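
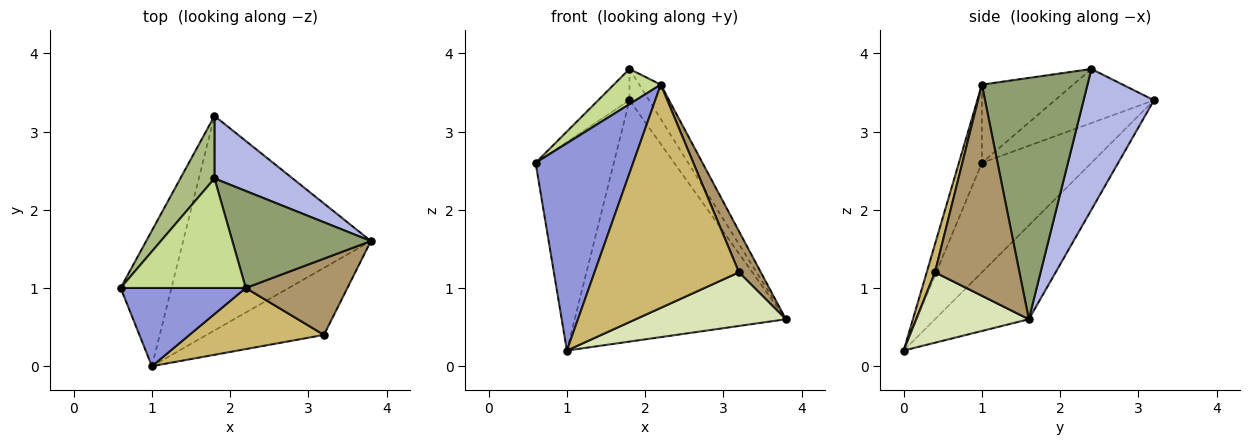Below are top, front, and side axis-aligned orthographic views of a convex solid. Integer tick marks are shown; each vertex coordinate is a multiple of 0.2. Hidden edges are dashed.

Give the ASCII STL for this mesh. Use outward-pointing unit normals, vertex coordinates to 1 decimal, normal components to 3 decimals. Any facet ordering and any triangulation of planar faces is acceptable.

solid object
 facet normal -0.761 0.544 -0.353
  outer loop
   vertex 1.0 0.0 0.2
   vertex 0.6 1.0 2.6
   vertex 1.8 3.2 3.4
  endloop
 endfacet
 facet normal -0.315 0.709 -0.630
  outer loop
   vertex 1.0 0.0 0.2
   vertex 1.8 3.2 3.4
   vertex 3.8 1.6 0.6
  endloop
 endfacet
 facet normal -0.215 -0.914 0.345
  outer loop
   vertex 2.2 1.0 3.6
   vertex 0.6 1.0 2.6
   vertex 1.0 0.0 0.2
  endloop
 endfacet
 facet normal 0.849 0.236 0.472
  outer loop
   vertex 1.8 2.4 3.8
   vertex 3.8 1.6 0.6
   vertex 1.8 3.2 3.4
  endloop
 endfacet
 facet normal 0.854 0.174 0.490
  outer loop
   vertex 1.8 2.4 3.8
   vertex 2.2 1.0 3.6
   vertex 3.8 1.6 0.6
  endloop
 endfacet
 facet normal -0.817 0.258 0.516
  outer loop
   vertex 1.8 2.4 3.8
   vertex 1.8 3.2 3.4
   vertex 0.6 1.0 2.6
  endloop
 endfacet
 facet normal -0.511 -0.263 0.818
  outer loop
   vertex 1.8 2.4 3.8
   vertex 0.6 1.0 2.6
   vertex 2.2 1.0 3.6
  endloop
 endfacet
 facet normal 0.424 -0.566 -0.707
  outer loop
   vertex 3.2 0.4 1.2
   vertex 1.0 0.0 0.2
   vertex 3.8 1.6 0.6
  endloop
 endfacet
 facet normal 0.877 -0.227 0.422
  outer loop
   vertex 3.2 0.4 1.2
   vertex 3.8 1.6 0.6
   vertex 2.2 1.0 3.6
  endloop
 endfacet
 facet normal 0.055 -0.963 0.264
  outer loop
   vertex 3.2 0.4 1.2
   vertex 2.2 1.0 3.6
   vertex 1.0 0.0 0.2
  endloop
 endfacet
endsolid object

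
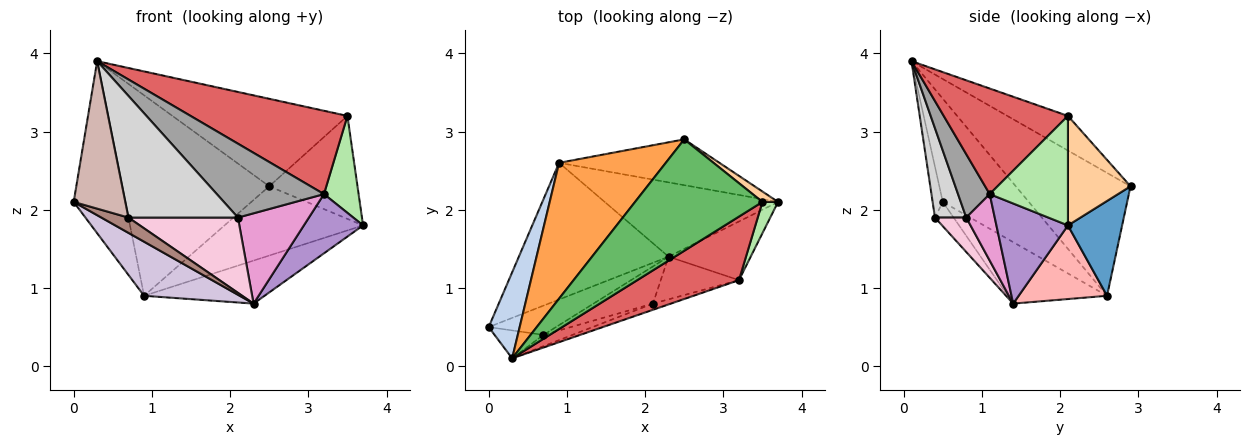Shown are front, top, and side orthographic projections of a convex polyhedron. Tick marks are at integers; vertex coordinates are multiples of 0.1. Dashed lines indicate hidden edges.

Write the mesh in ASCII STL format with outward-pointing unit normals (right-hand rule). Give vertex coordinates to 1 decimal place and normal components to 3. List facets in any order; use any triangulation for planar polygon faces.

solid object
 facet normal 0.310 0.793 -0.524
  outer loop
   vertex 0.9 2.6 0.9
   vertex 2.5 2.9 2.3
   vertex 3.7 2.1 1.8
  endloop
 endfacet
 facet normal -0.830 0.498 0.249
  outer loop
   vertex 0.9 2.6 0.9
   vertex 0.0 0.5 2.1
   vertex 0.3 0.1 3.9
  endloop
 endfacet
 facet normal -0.543 0.695 0.471
  outer loop
   vertex 0.9 2.6 0.9
   vertex 0.3 0.1 3.9
   vertex 2.5 2.9 2.3
  endloop
 endfacet
 facet normal 0.576 0.813 0.082
  outer loop
   vertex 3.5 2.1 3.2
   vertex 3.7 2.1 1.8
   vertex 2.5 2.9 2.3
  endloop
 endfacet
 facet normal -0.209 0.604 0.769
  outer loop
   vertex 3.5 2.1 3.2
   vertex 2.5 2.9 2.3
   vertex 0.3 0.1 3.9
  endloop
 endfacet
 facet normal 0.907 -0.402 0.130
  outer loop
   vertex 3.5 2.1 3.2
   vertex 3.2 1.1 2.2
   vertex 3.7 2.1 1.8
  endloop
 endfacet
 facet normal 0.533 -0.673 0.513
  outer loop
   vertex 3.5 2.1 3.2
   vertex 0.3 0.1 3.9
   vertex 3.2 1.1 2.2
  endloop
 endfacet
 facet normal 0.345 0.470 -0.812
  outer loop
   vertex 2.3 1.4 0.8
   vertex 0.9 2.6 0.9
   vertex 3.7 2.1 1.8
  endloop
 endfacet
 facet normal 0.651 -0.539 -0.534
  outer loop
   vertex 2.3 1.4 0.8
   vertex 3.7 2.1 1.8
   vertex 3.2 1.1 2.2
  endloop
 endfacet
 facet normal -0.357 -0.344 -0.869
  outer loop
   vertex 2.3 1.4 0.8
   vertex 0.0 0.5 2.1
   vertex 0.9 2.6 0.9
  endloop
 endfacet
 facet normal -0.304 -0.442 -0.844
  outer loop
   vertex 0.7 0.4 1.9
   vertex 0.0 0.5 2.1
   vertex 2.3 1.4 0.8
  endloop
 endfacet
 facet normal -0.190 -0.965 -0.183
  outer loop
   vertex 0.7 0.4 1.9
   vertex 0.3 0.1 3.9
   vertex 0.0 0.5 2.1
  endloop
 endfacet
 facet normal 0.341 -0.850 -0.402
  outer loop
   vertex 2.1 0.8 1.9
   vertex 2.3 1.4 0.8
   vertex 3.2 1.1 2.2
  endloop
 endfacet
 facet normal 0.248 -0.869 -0.429
  outer loop
   vertex 2.1 0.8 1.9
   vertex 0.7 0.4 1.9
   vertex 2.3 1.4 0.8
  endloop
 endfacet
 facet normal 0.283 -0.956 -0.080
  outer loop
   vertex 2.1 0.8 1.9
   vertex 3.2 1.1 2.2
   vertex 0.3 0.1 3.9
  endloop
 endfacet
 facet normal 0.274 -0.958 -0.089
  outer loop
   vertex 2.1 0.8 1.9
   vertex 0.3 0.1 3.9
   vertex 0.7 0.4 1.9
  endloop
 endfacet
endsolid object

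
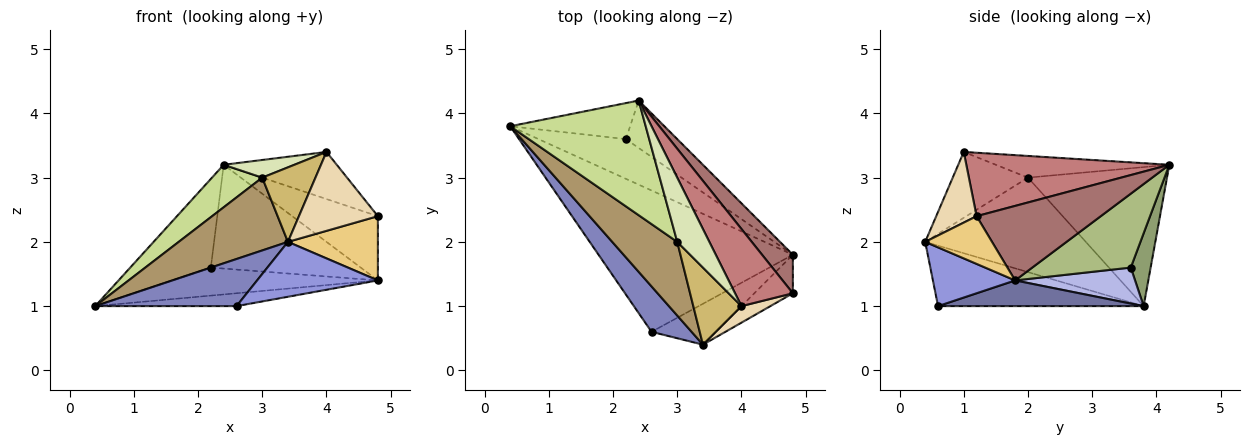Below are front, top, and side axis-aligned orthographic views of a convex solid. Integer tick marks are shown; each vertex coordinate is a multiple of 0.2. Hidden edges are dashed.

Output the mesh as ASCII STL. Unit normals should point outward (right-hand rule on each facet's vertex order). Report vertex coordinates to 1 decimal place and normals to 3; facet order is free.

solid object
 facet normal 0.131 0.090 -0.987
  outer loop
   vertex 2.6 0.6 1.0
   vertex 0.4 3.8 1.0
   vertex 4.8 1.8 1.4
  endloop
 endfacet
 facet normal -0.723 -0.497 0.479
  outer loop
   vertex 3.4 0.4 2.0
   vertex 0.4 3.8 1.0
   vertex 2.6 0.6 1.0
  endloop
 endfacet
 facet normal 0.479 -0.704 -0.524
  outer loop
   vertex 3.4 0.4 2.0
   vertex 2.6 0.6 1.0
   vertex 4.8 1.8 1.4
  endloop
 endfacet
 facet normal 0.319 0.547 -0.774
  outer loop
   vertex 2.2 3.6 1.6
   vertex 4.8 1.8 1.4
   vertex 0.4 3.8 1.0
  endloop
 endfacet
 facet normal 0.223 0.903 -0.367
  outer loop
   vertex 2.2 3.6 1.6
   vertex 0.4 3.8 1.0
   vertex 2.4 4.2 3.2
  endloop
 endfacet
 facet normal 0.513 0.781 -0.357
  outer loop
   vertex 2.2 3.6 1.6
   vertex 2.4 4.2 3.2
   vertex 4.8 1.8 1.4
  endloop
 endfacet
 facet normal -0.693 -0.251 0.676
  outer loop
   vertex 3.0 2.0 3.0
   vertex 2.4 4.2 3.2
   vertex 0.4 3.8 1.0
  endloop
 endfacet
 facet normal -0.545 -0.222 0.808
  outer loop
   vertex 3.0 2.0 3.0
   vertex 4.0 1.0 3.4
   vertex 2.4 4.2 3.2
  endloop
 endfacet
 facet normal -0.719 -0.489 0.494
  outer loop
   vertex 3.0 2.0 3.0
   vertex 0.4 3.8 1.0
   vertex 3.4 0.4 2.0
  endloop
 endfacet
 facet normal -0.701 -0.496 0.513
  outer loop
   vertex 3.0 2.0 3.0
   vertex 3.4 0.4 2.0
   vertex 4.0 1.0 3.4
  endloop
 endfacet
 facet normal 0.537 -0.723 -0.434
  outer loop
   vertex 4.8 1.2 2.4
   vertex 3.4 0.4 2.0
   vertex 4.8 1.8 1.4
  endloop
 endfacet
 facet normal 0.448 -0.875 0.183
  outer loop
   vertex 4.8 1.2 2.4
   vertex 4.0 1.0 3.4
   vertex 3.4 0.4 2.0
  endloop
 endfacet
 facet normal 0.779 0.537 0.322
  outer loop
   vertex 4.8 1.2 2.4
   vertex 4.8 1.8 1.4
   vertex 2.4 4.2 3.2
  endloop
 endfacet
 facet normal 0.683 0.381 0.623
  outer loop
   vertex 4.8 1.2 2.4
   vertex 2.4 4.2 3.2
   vertex 4.0 1.0 3.4
  endloop
 endfacet
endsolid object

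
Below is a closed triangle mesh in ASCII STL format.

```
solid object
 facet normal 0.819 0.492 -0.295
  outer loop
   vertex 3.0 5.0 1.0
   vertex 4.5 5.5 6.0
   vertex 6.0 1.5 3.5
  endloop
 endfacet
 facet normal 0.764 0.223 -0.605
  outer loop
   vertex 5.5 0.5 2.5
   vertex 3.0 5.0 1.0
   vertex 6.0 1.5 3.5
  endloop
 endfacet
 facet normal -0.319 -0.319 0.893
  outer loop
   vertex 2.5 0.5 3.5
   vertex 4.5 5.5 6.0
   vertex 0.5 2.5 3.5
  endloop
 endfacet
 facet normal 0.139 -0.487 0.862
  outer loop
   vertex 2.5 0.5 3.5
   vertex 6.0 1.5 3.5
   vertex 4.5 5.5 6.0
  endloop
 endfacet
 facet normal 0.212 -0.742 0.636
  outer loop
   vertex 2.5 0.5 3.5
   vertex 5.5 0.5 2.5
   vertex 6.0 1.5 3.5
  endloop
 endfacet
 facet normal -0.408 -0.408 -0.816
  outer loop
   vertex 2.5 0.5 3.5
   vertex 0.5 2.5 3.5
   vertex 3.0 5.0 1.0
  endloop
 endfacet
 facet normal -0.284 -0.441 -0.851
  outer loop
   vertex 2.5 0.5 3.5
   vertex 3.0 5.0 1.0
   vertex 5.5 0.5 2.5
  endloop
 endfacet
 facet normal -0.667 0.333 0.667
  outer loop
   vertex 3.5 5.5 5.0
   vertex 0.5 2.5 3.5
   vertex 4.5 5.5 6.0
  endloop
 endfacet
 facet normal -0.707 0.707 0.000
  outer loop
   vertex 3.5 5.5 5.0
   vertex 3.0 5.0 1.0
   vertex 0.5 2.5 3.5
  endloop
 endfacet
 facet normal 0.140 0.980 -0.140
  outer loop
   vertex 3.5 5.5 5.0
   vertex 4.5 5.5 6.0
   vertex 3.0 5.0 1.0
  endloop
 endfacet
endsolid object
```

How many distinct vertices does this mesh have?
7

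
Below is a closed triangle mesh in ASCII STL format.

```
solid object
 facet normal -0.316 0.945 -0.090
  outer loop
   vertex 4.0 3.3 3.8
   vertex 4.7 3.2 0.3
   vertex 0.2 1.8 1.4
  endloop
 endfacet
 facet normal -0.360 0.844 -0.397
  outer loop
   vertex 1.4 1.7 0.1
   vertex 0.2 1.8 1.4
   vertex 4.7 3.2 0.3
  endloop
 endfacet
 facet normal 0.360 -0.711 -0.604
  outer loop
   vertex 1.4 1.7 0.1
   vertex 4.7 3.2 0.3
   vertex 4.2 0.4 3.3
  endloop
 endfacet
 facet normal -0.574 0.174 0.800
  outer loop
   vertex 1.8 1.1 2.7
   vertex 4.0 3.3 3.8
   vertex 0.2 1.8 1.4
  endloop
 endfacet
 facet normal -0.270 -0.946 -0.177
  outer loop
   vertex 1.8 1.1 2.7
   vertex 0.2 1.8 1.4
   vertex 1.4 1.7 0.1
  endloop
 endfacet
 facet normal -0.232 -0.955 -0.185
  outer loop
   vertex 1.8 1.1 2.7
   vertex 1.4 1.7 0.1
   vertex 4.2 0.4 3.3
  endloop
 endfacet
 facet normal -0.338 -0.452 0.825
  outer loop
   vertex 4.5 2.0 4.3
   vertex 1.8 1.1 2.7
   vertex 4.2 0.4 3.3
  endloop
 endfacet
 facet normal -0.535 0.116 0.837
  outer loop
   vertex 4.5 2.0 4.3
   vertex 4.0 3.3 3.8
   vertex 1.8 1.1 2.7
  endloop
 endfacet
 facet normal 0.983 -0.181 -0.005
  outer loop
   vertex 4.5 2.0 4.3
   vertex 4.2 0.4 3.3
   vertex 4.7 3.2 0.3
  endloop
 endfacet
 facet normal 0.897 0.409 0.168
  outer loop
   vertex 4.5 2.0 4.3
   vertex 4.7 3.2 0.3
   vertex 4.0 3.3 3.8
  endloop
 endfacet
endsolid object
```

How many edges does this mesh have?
15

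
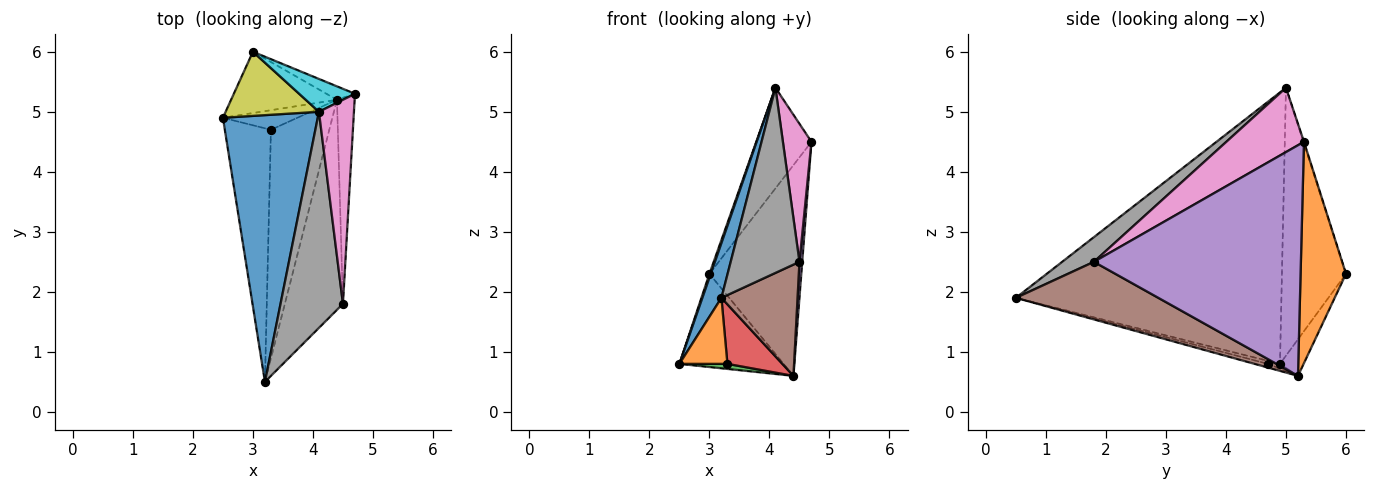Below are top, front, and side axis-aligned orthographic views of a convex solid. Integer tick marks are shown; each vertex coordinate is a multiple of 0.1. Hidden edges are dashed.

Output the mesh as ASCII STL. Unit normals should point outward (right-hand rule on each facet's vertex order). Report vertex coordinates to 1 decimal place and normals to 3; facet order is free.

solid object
 facet normal -0.942 -0.068 0.329
  outer loop
   vertex 4.1 5.0 5.4
   vertex 2.5 4.9 0.8
   vertex 3.2 0.5 1.9
  endloop
 endfacet
 facet normal -0.063 -0.251 -0.966
  outer loop
   vertex 3.3 4.7 0.8
   vertex 3.2 0.5 1.9
   vertex 2.5 4.9 0.8
  endloop
 endfacet
 facet normal -0.062 -0.249 -0.966
  outer loop
   vertex 3.3 4.7 0.8
   vertex 2.5 4.9 0.8
   vertex 4.4 5.2 0.6
  endloop
 endfacet
 facet normal -0.061 -0.252 -0.966
  outer loop
   vertex 3.3 4.7 0.8
   vertex 4.4 5.2 0.6
   vertex 3.2 0.5 1.9
  endloop
 endfacet
 facet normal 0.997 -0.013 -0.076
  outer loop
   vertex 4.5 1.8 2.5
   vertex 4.4 5.2 0.6
   vertex 4.7 5.3 4.5
  endloop
 endfacet
 facet normal 0.659 -0.352 -0.665
  outer loop
   vertex 4.5 1.8 2.5
   vertex 3.2 0.5 1.9
   vertex 4.4 5.2 0.6
  endloop
 endfacet
 facet normal 0.836 -0.308 0.455
  outer loop
   vertex 4.5 1.8 2.5
   vertex 4.7 5.3 4.5
   vertex 4.1 5.0 5.4
  endloop
 endfacet
 facet normal 0.288 -0.623 0.727
  outer loop
   vertex 4.5 1.8 2.5
   vertex 4.1 5.0 5.4
   vertex 3.2 0.5 1.9
  endloop
 endfacet
 facet normal -0.944 -0.019 0.329
  outer loop
   vertex 3.0 6.0 2.3
   vertex 2.5 4.9 0.8
   vertex 4.1 5.0 5.4
  endloop
 endfacet
 facet normal -0.010 0.951 0.310
  outer loop
   vertex 3.0 6.0 2.3
   vertex 4.1 5.0 5.4
   vertex 4.7 5.3 4.5
  endloop
 endfacet
 facet normal -0.186 0.821 -0.540
  outer loop
   vertex 3.0 6.0 2.3
   vertex 4.4 5.2 0.6
   vertex 2.5 4.9 0.8
  endloop
 endfacet
 facet normal 0.442 0.895 -0.057
  outer loop
   vertex 3.0 6.0 2.3
   vertex 4.7 5.3 4.5
   vertex 4.4 5.2 0.6
  endloop
 endfacet
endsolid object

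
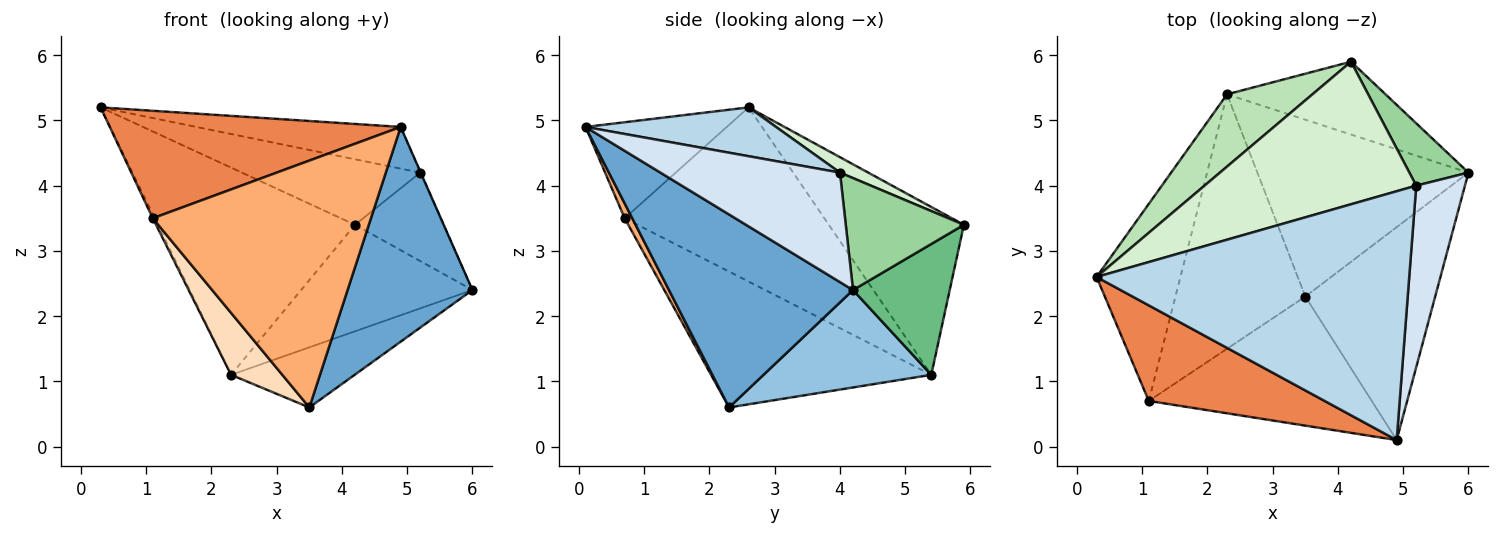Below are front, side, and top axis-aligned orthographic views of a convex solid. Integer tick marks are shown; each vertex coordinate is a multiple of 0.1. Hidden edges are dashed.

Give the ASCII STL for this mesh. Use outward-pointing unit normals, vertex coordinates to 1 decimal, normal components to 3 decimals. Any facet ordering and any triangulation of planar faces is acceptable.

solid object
 facet normal 0.723 -0.491 -0.486
  outer loop
   vertex 3.5 2.3 0.6
   vertex 6.0 4.2 2.4
   vertex 4.9 0.1 4.9
  endloop
 endfacet
 facet normal 0.400 0.295 -0.868
  outer loop
   vertex 2.3 5.4 1.1
   vertex 6.0 4.2 2.4
   vertex 3.5 2.3 0.6
  endloop
 endfacet
 facet normal 0.152 0.163 0.975
  outer loop
   vertex 5.2 4.0 4.2
   vertex 0.3 2.6 5.2
   vertex 4.9 0.1 4.9
  endloop
 endfacet
 facet normal 0.914 0.003 0.406
  outer loop
   vertex 5.2 4.0 4.2
   vertex 4.9 0.1 4.9
   vertex 6.0 4.2 2.4
  endloop
 endfacet
 facet normal -0.341 -0.702 0.625
  outer loop
   vertex 1.1 0.7 3.5
   vertex 4.9 0.1 4.9
   vertex 0.3 2.6 5.2
  endloop
 endfacet
 facet normal 0.031 -0.886 -0.463
  outer loop
   vertex 1.1 0.7 3.5
   vertex 3.5 2.3 0.6
   vertex 4.9 0.1 4.9
  endloop
 endfacet
 facet normal -0.901 0.009 -0.434
  outer loop
   vertex 1.1 0.7 3.5
   vertex 0.3 2.6 5.2
   vertex 2.3 5.4 1.1
  endloop
 endfacet
 facet normal -0.713 -0.166 -0.681
  outer loop
   vertex 1.1 0.7 3.5
   vertex 2.3 5.4 1.1
   vertex 3.5 2.3 0.6
  endloop
 endfacet
 facet normal 0.422 0.748 -0.512
  outer loop
   vertex 4.2 5.9 3.4
   vertex 6.0 4.2 2.4
   vertex 2.3 5.4 1.1
  endloop
 endfacet
 facet normal 0.737 0.552 0.389
  outer loop
   vertex 4.2 5.9 3.4
   vertex 5.2 4.0 4.2
   vertex 6.0 4.2 2.4
  endloop
 endfacet
 facet normal -0.543 0.793 0.276
  outer loop
   vertex 4.2 5.9 3.4
   vertex 2.3 5.4 1.1
   vertex 0.3 2.6 5.2
  endloop
 endfacet
 facet normal 0.066 0.417 0.907
  outer loop
   vertex 4.2 5.9 3.4
   vertex 0.3 2.6 5.2
   vertex 5.2 4.0 4.2
  endloop
 endfacet
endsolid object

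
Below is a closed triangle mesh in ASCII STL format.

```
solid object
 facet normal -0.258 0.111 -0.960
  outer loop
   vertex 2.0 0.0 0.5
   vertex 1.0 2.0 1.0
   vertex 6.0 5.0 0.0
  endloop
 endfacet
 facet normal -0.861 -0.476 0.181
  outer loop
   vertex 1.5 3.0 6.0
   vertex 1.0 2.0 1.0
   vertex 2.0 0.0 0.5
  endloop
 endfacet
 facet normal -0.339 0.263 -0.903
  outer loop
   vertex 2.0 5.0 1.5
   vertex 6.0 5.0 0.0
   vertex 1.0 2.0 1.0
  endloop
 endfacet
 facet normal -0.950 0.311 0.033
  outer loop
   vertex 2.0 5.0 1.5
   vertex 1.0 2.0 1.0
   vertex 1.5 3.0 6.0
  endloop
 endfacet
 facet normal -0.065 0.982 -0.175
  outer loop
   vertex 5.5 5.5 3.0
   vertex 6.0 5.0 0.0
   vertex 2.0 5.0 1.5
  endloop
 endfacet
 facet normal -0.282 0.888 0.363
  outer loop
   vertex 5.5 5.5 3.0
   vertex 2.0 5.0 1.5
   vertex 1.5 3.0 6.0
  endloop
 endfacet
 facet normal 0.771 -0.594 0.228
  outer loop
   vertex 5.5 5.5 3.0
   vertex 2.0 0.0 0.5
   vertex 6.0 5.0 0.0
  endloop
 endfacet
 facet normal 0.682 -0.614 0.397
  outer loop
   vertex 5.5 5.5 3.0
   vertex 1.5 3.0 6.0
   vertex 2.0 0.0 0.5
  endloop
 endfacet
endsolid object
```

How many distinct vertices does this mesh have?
6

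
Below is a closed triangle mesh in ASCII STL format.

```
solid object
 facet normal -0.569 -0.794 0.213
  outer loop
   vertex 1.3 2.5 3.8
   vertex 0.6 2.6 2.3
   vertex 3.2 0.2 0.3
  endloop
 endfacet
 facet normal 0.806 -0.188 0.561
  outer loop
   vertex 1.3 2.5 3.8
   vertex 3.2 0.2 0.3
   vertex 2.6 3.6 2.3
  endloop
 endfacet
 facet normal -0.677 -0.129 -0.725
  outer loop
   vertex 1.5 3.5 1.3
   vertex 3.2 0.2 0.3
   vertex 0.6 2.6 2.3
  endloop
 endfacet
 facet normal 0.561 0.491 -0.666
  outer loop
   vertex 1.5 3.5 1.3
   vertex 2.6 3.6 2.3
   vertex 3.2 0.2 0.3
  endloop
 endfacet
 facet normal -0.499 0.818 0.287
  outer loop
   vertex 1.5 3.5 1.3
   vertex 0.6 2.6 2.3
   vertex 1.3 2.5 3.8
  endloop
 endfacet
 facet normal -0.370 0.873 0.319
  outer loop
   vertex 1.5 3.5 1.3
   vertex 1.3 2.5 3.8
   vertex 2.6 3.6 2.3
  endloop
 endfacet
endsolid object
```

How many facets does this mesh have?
6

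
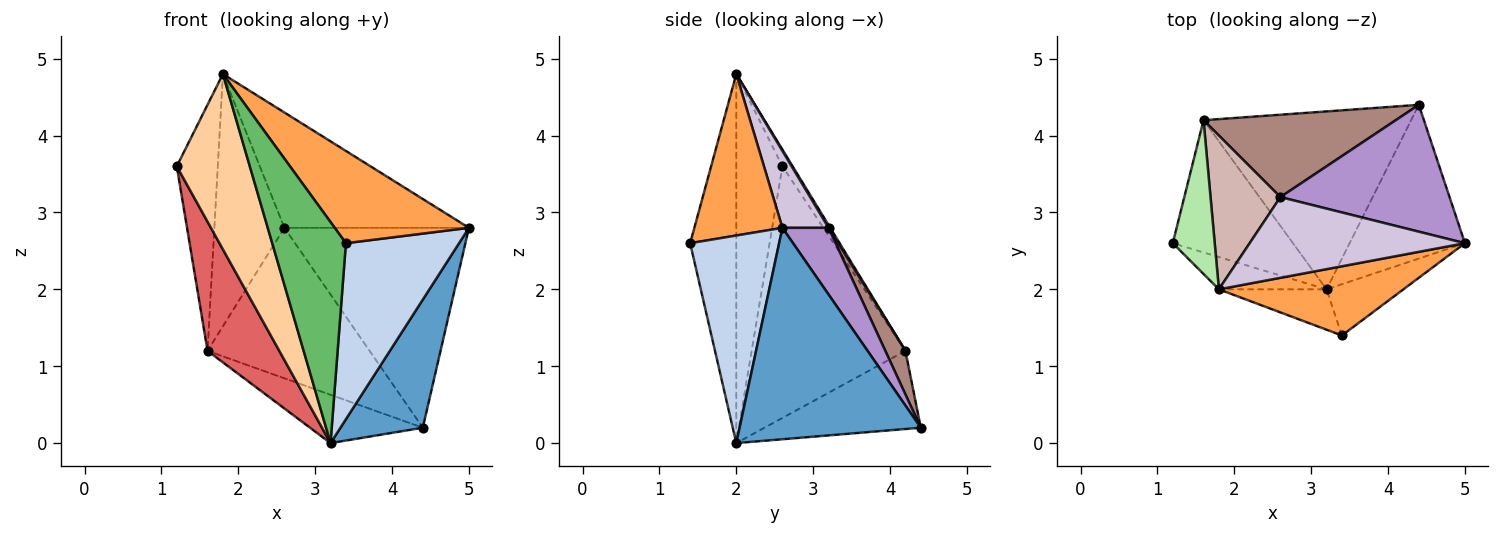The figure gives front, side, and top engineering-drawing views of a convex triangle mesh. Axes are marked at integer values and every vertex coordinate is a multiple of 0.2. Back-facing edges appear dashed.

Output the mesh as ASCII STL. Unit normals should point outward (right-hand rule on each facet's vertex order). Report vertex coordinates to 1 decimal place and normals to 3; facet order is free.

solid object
 facet normal 0.815 -0.371 -0.445
  outer loop
   vertex 3.2 2.0 0.0
   vertex 4.4 4.4 0.2
   vertex 5.0 2.6 2.8
  endloop
 endfacet
 facet normal 0.603 -0.766 -0.223
  outer loop
   vertex 3.4 1.4 2.6
   vertex 3.2 2.0 0.0
   vertex 5.0 2.6 2.8
  endloop
 endfacet
 facet normal 0.465 -0.708 0.531
  outer loop
   vertex 1.8 2.0 4.8
   vertex 3.4 1.4 2.6
   vertex 5.0 2.6 2.8
  endloop
 endfacet
 facet normal -0.528 -0.835 -0.154
  outer loop
   vertex 1.8 2.0 4.8
   vertex 1.2 2.6 3.6
   vertex 3.2 2.0 0.0
  endloop
 endfacet
 facet normal -0.524 -0.838 -0.153
  outer loop
   vertex 1.8 2.0 4.8
   vertex 3.2 2.0 0.0
   vertex 3.4 1.4 2.6
  endloop
 endfacet
 facet normal -0.207 0.830 0.518
  outer loop
   vertex 1.6 4.2 1.2
   vertex 1.2 2.6 3.6
   vertex 1.8 2.0 4.8
  endloop
 endfacet
 facet normal -0.832 -0.388 -0.397
  outer loop
   vertex 1.6 4.2 1.2
   vertex 3.2 2.0 0.0
   vertex 1.2 2.6 3.6
  endloop
 endfacet
 facet normal -0.342 0.246 -0.907
  outer loop
   vertex 1.6 4.2 1.2
   vertex 4.4 4.4 0.2
   vertex 3.2 2.0 0.0
  endloop
 endfacet
 facet normal 0.207 0.826 0.524
  outer loop
   vertex 2.6 3.2 2.8
   vertex 5.0 2.6 2.8
   vertex 4.4 4.4 0.2
  endloop
 endfacet
 facet normal 0.201 0.803 0.562
  outer loop
   vertex 2.6 3.2 2.8
   vertex 1.8 2.0 4.8
   vertex 5.0 2.6 2.8
  endloop
 endfacet
 facet normal 0.108 0.872 0.477
  outer loop
   vertex 2.6 3.2 2.8
   vertex 4.4 4.4 0.2
   vertex 1.6 4.2 1.2
  endloop
 endfacet
 facet normal 0.021 0.854 0.520
  outer loop
   vertex 2.6 3.2 2.8
   vertex 1.6 4.2 1.2
   vertex 1.8 2.0 4.8
  endloop
 endfacet
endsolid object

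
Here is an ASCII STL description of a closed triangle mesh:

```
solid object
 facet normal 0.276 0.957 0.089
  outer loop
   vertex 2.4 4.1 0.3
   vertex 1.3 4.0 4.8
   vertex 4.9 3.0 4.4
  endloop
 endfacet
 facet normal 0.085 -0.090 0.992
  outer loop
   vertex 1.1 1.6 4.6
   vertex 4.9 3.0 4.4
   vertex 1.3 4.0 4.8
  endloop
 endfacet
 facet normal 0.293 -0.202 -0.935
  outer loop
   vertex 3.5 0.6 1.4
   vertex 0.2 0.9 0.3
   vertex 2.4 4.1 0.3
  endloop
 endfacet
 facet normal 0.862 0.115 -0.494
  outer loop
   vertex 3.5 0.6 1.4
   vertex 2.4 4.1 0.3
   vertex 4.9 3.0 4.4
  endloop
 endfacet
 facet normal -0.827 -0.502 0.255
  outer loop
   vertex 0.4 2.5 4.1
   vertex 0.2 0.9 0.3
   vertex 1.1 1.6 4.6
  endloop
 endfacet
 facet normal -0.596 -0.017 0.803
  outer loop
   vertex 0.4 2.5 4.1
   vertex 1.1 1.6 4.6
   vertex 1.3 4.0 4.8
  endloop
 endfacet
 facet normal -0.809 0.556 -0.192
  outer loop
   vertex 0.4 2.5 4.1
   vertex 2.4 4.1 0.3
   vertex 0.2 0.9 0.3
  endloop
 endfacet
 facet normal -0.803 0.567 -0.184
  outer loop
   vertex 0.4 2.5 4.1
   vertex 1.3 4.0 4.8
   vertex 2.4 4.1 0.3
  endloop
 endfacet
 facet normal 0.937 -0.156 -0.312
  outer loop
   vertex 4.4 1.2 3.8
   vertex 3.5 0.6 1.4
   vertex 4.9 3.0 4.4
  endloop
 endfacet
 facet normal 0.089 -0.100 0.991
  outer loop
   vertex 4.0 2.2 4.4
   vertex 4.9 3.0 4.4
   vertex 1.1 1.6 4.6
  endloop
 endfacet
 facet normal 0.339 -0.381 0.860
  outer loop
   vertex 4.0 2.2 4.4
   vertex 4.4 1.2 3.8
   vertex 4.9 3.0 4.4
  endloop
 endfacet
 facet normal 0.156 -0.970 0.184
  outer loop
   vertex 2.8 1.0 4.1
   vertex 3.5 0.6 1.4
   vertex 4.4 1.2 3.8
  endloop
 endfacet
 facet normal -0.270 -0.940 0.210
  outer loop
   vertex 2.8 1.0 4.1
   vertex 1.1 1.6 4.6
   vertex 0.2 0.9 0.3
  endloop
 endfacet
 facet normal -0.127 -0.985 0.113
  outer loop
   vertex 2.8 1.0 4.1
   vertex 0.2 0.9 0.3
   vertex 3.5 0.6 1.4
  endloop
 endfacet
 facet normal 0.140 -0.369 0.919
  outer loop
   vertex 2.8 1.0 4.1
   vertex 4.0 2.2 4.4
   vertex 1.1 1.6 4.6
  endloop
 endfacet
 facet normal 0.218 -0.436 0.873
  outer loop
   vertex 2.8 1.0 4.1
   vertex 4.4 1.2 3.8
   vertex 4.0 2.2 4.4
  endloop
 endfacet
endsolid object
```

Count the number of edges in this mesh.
24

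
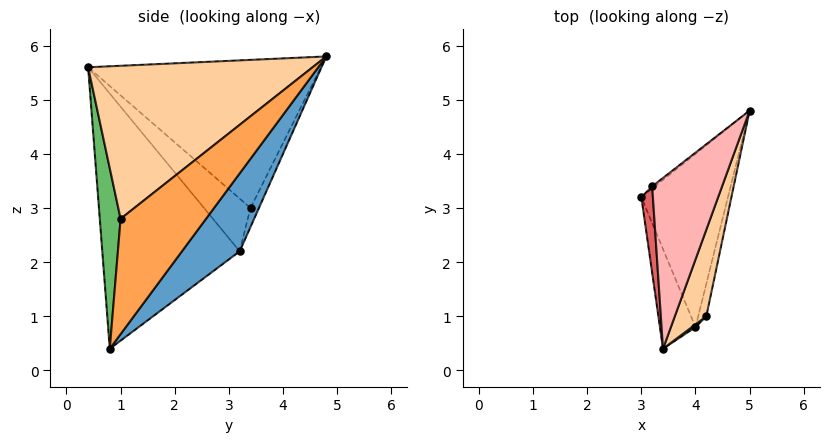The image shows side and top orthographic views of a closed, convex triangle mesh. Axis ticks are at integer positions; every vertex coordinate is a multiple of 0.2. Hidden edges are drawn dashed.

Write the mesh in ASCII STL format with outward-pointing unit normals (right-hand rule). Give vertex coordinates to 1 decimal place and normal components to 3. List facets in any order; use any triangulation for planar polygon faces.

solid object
 facet normal 0.513 0.641 -0.570
  outer loop
   vertex 4.0 0.8 0.4
   vertex 3.0 3.2 2.2
   vertex 5.0 4.8 5.8
  endloop
 endfacet
 facet normal -0.946 -0.295 -0.132
  outer loop
   vertex 3.4 0.4 5.6
   vertex 3.0 3.2 2.2
   vertex 4.0 0.8 0.4
  endloop
 endfacet
 facet normal 0.986 -0.153 -0.069
  outer loop
   vertex 4.2 1.0 2.8
   vertex 4.0 0.8 0.4
   vertex 5.0 4.8 5.8
  endloop
 endfacet
 facet normal 0.920 -0.343 0.189
  outer loop
   vertex 4.2 1.0 2.8
   vertex 5.0 4.8 5.8
   vertex 3.4 0.4 5.6
  endloop
 endfacet
 facet normal 0.628 -0.778 0.013
  outer loop
   vertex 4.2 1.0 2.8
   vertex 3.4 0.4 5.6
   vertex 4.0 0.8 0.4
  endloop
 endfacet
 facet normal -0.535 0.841 -0.076
  outer loop
   vertex 3.2 3.4 3.0
   vertex 5.0 4.8 5.8
   vertex 3.0 3.2 2.2
  endloop
 endfacet
 facet normal -0.970 0.120 0.213
  outer loop
   vertex 3.2 3.4 3.0
   vertex 3.0 3.2 2.2
   vertex 3.4 0.4 5.6
  endloop
 endfacet
 facet normal -0.864 0.296 0.408
  outer loop
   vertex 3.2 3.4 3.0
   vertex 3.4 0.4 5.6
   vertex 5.0 4.8 5.8
  endloop
 endfacet
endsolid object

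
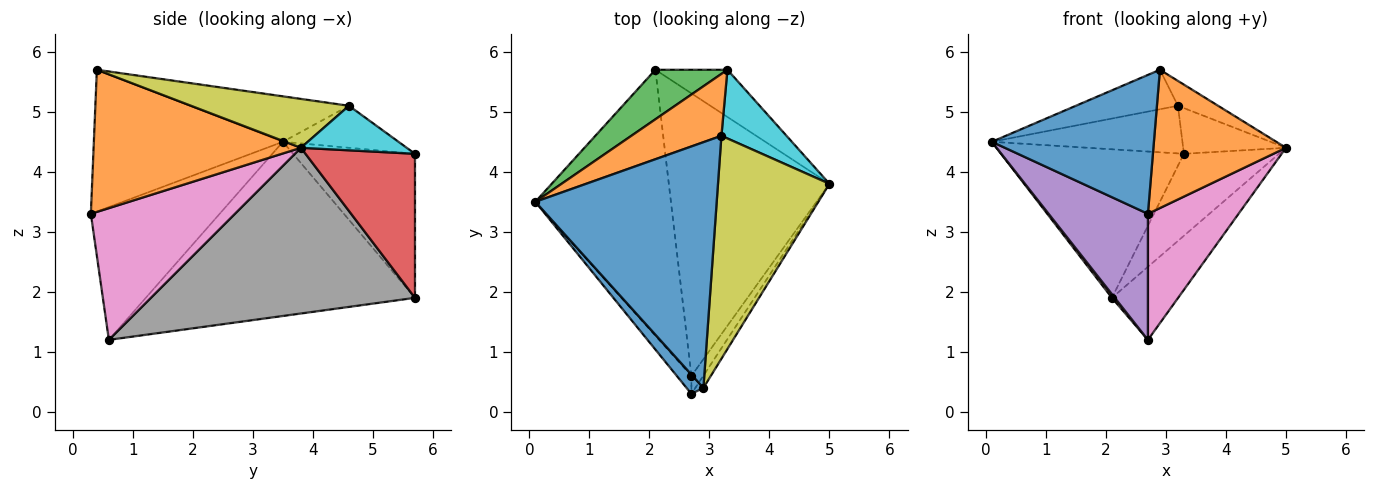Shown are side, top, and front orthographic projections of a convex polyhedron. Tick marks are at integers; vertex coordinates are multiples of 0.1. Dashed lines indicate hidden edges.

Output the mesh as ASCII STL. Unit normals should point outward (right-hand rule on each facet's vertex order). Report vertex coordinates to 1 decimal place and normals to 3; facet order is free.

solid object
 facet normal -0.756 -0.648 0.090
  outer loop
   vertex 2.9 0.4 5.7
   vertex 0.1 3.5 4.5
   vertex 2.7 0.3 3.3
  endloop
 endfacet
 facet normal 0.842 -0.538 -0.048
  outer loop
   vertex 2.9 0.4 5.7
   vertex 2.7 0.3 3.3
   vertex 5.0 3.8 4.4
  endloop
 endfacet
 facet normal -0.535 0.802 0.267
  outer loop
   vertex 3.3 5.7 4.3
   vertex 2.1 5.7 1.9
   vertex 0.1 3.5 4.5
  endloop
 endfacet
 facet normal 0.706 0.613 -0.353
  outer loop
   vertex 3.3 5.7 4.3
   vertex 5.0 3.8 4.4
   vertex 2.1 5.7 1.9
  endloop
 endfacet
 facet normal -0.789 -0.608 -0.087
  outer loop
   vertex 2.7 0.6 1.2
   vertex 2.7 0.3 3.3
   vertex 0.1 3.5 4.5
  endloop
 endfacet
 facet normal -0.789 -0.009 -0.614
  outer loop
   vertex 2.7 0.6 1.2
   vertex 0.1 3.5 4.5
   vertex 2.1 5.7 1.9
  endloop
 endfacet
 facet normal 0.844 -0.531 -0.076
  outer loop
   vertex 2.7 0.6 1.2
   vertex 5.0 3.8 4.4
   vertex 2.7 0.3 3.3
  endloop
 endfacet
 facet normal 0.707 0.177 -0.685
  outer loop
   vertex 2.7 0.6 1.2
   vertex 2.1 5.7 1.9
   vertex 5.0 3.8 4.4
  endloop
 endfacet
 facet normal 0.399 0.102 0.911
  outer loop
   vertex 3.2 4.6 5.1
   vertex 2.9 0.4 5.7
   vertex 5.0 3.8 4.4
  endloop
 endfacet
 facet normal 0.495 0.481 0.723
  outer loop
   vertex 3.2 4.6 5.1
   vertex 5.0 3.8 4.4
   vertex 3.3 5.7 4.3
  endloop
 endfacet
 facet normal -0.240 0.154 0.958
  outer loop
   vertex 3.2 4.6 5.1
   vertex 0.1 3.5 4.5
   vertex 2.9 0.4 5.7
  endloop
 endfacet
 facet normal -0.347 0.572 0.743
  outer loop
   vertex 3.2 4.6 5.1
   vertex 3.3 5.7 4.3
   vertex 0.1 3.5 4.5
  endloop
 endfacet
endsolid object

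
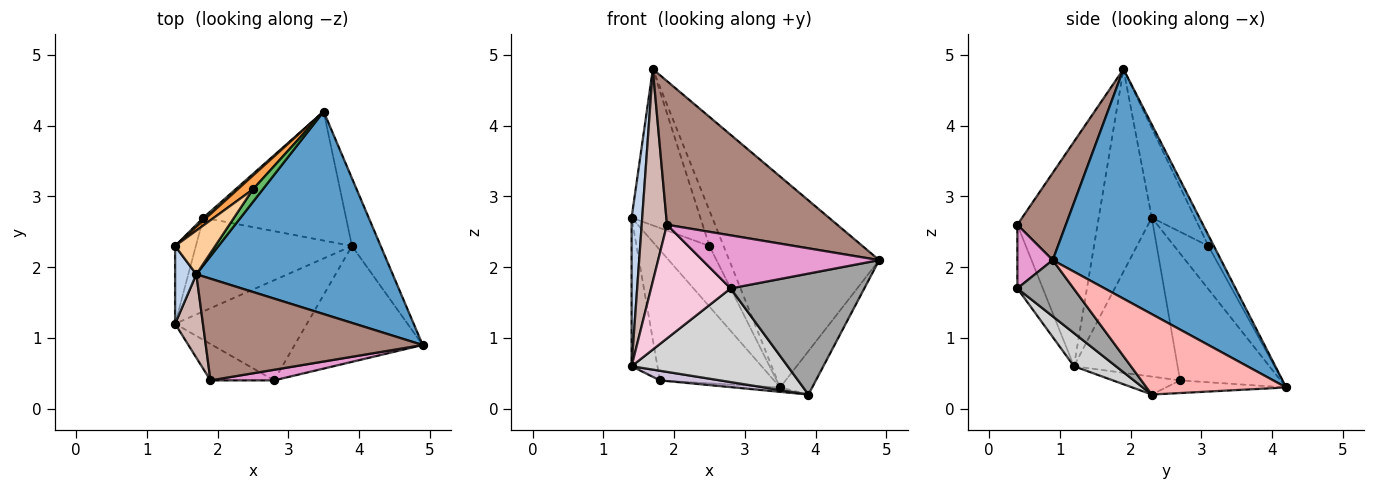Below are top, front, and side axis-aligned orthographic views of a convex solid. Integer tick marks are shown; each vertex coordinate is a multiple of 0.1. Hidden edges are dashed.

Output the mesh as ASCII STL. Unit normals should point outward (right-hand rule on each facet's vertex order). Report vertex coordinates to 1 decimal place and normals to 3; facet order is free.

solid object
 facet normal 0.629 0.561 0.538
  outer loop
   vertex 1.7 1.9 4.8
   vertex 4.9 0.9 2.1
   vertex 3.5 4.2 0.3
  endloop
 endfacet
 facet normal -0.975 -0.195 0.102
  outer loop
   vertex 1.4 1.2 0.6
   vertex 1.7 1.9 4.8
   vertex 1.4 2.3 2.7
  endloop
 endfacet
 facet normal -0.532 0.826 0.188
  outer loop
   vertex 2.5 3.1 2.3
   vertex 3.5 4.2 0.3
   vertex 1.4 2.3 2.7
  endloop
 endfacet
 facet normal -0.516 0.825 0.231
  outer loop
   vertex 2.5 3.1 2.3
   vertex 1.4 2.3 2.7
   vertex 1.7 1.9 4.8
  endloop
 endfacet
 facet normal -0.344 0.885 0.315
  outer loop
   vertex 2.5 3.1 2.3
   vertex 1.7 1.9 4.8
   vertex 3.5 4.2 0.3
  endloop
 endfacet
 facet normal -0.661 0.750 0.016
  outer loop
   vertex 1.8 2.7 0.4
   vertex 1.4 2.3 2.7
   vertex 3.5 4.2 0.3
  endloop
 endfacet
 facet normal -0.963 0.240 -0.126
  outer loop
   vertex 1.8 2.7 0.4
   vertex 1.4 1.2 0.6
   vertex 1.4 2.3 2.7
  endloop
 endfacet
 facet normal 0.920 0.211 -0.329
  outer loop
   vertex 3.9 2.3 0.2
   vertex 3.5 4.2 0.3
   vertex 4.9 0.9 2.1
  endloop
 endfacet
 facet normal -0.088 0.034 -0.996
  outer loop
   vertex 3.9 2.3 0.2
   vertex 1.8 2.7 0.4
   vertex 3.5 4.2 0.3
  endloop
 endfacet
 facet normal -0.113 -0.102 -0.988
  outer loop
   vertex 3.9 2.3 0.2
   vertex 1.4 1.2 0.6
   vertex 1.8 2.7 0.4
  endloop
 endfacet
 facet normal 0.226 -0.795 0.563
  outer loop
   vertex 1.9 0.4 2.6
   vertex 4.9 0.9 2.1
   vertex 1.7 1.9 4.8
  endloop
 endfacet
 facet normal -0.947 -0.298 0.117
  outer loop
   vertex 1.9 0.4 2.6
   vertex 1.7 1.9 4.8
   vertex 1.4 1.2 0.6
  endloop
 endfacet
 facet normal 0.192 -0.962 0.192
  outer loop
   vertex 2.8 0.4 1.7
   vertex 4.9 0.9 2.1
   vertex 1.9 0.4 2.6
  endloop
 endfacet
 facet normal -0.292 -0.911 -0.292
  outer loop
   vertex 2.8 0.4 1.7
   vertex 1.9 0.4 2.6
   vertex 1.4 1.2 0.6
  endloop
 endfacet
 facet normal 0.291 -0.691 -0.662
  outer loop
   vertex 2.8 0.4 1.7
   vertex 3.9 2.3 0.2
   vertex 4.9 0.9 2.1
  endloop
 endfacet
 facet normal 0.181 -0.672 -0.718
  outer loop
   vertex 2.8 0.4 1.7
   vertex 1.4 1.2 0.6
   vertex 3.9 2.3 0.2
  endloop
 endfacet
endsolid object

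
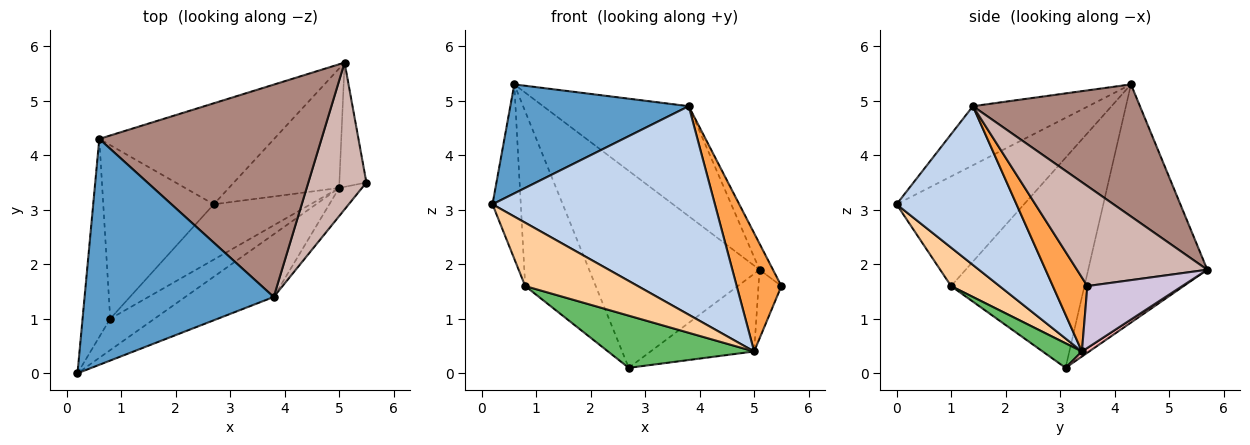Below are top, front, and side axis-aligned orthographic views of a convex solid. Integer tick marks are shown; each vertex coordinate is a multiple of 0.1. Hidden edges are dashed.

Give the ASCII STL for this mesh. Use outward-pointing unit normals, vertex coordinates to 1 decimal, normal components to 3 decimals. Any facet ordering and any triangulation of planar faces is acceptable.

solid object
 facet normal -0.271 -0.418 0.867
  outer loop
   vertex 3.8 1.4 4.9
   vertex 0.6 4.3 5.3
   vertex 0.2 0.0 3.1
  endloop
 endfacet
 facet normal 0.459 -0.851 -0.256
  outer loop
   vertex 5.0 3.4 0.4
   vertex 3.8 1.4 4.9
   vertex 0.2 0.0 3.1
  endloop
 endfacet
 facet normal 0.601 -0.778 -0.185
  outer loop
   vertex 5.0 3.4 0.4
   vertex 5.5 3.5 1.6
   vertex 3.8 1.4 4.9
  endloop
 endfacet
 facet normal 0.360 -0.836 -0.414
  outer loop
   vertex 0.8 1.0 1.6
   vertex 5.0 3.4 0.4
   vertex 0.2 0.0 3.1
  endloop
 endfacet
 facet normal 0.181 -0.675 -0.715
  outer loop
   vertex 0.8 1.0 1.6
   vertex 2.7 3.1 0.1
   vertex 5.0 3.4 0.4
  endloop
 endfacet
 facet normal -0.948 0.210 -0.239
  outer loop
   vertex 0.8 1.0 1.6
   vertex 0.2 0.0 3.1
   vertex 0.6 4.3 5.3
  endloop
 endfacet
 facet normal -0.802 0.424 -0.422
  outer loop
   vertex 0.8 1.0 1.6
   vertex 0.6 4.3 5.3
   vertex 2.7 3.1 0.1
  endloop
 endfacet
 facet normal 0.038 0.545 -0.838
  outer loop
   vertex 5.1 5.7 1.9
   vertex 5.0 3.4 0.4
   vertex 2.7 3.1 0.1
  endloop
 endfacet
 facet normal -0.528 0.756 -0.388
  outer loop
   vertex 5.1 5.7 1.9
   vertex 2.7 3.1 0.1
   vertex 0.6 4.3 5.3
  endloop
 endfacet
 facet normal 0.895 0.216 -0.391
  outer loop
   vertex 5.1 5.7 1.9
   vertex 5.5 3.5 1.6
   vertex 5.0 3.4 0.4
  endloop
 endfacet
 facet normal 0.467 0.407 0.785
  outer loop
   vertex 5.1 5.7 1.9
   vertex 0.6 4.3 5.3
   vertex 3.8 1.4 4.9
  endloop
 endfacet
 facet normal 0.861 0.088 0.500
  outer loop
   vertex 5.1 5.7 1.9
   vertex 3.8 1.4 4.9
   vertex 5.5 3.5 1.6
  endloop
 endfacet
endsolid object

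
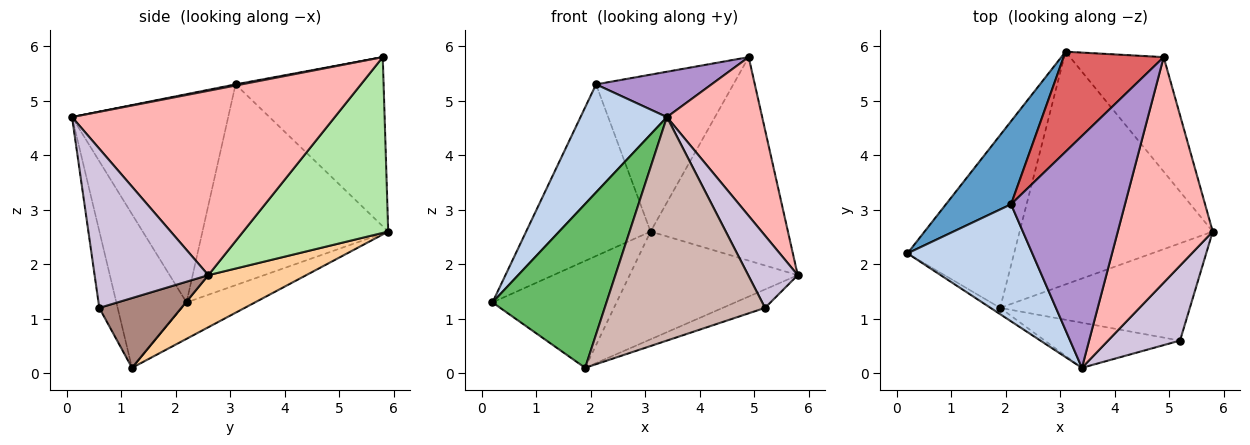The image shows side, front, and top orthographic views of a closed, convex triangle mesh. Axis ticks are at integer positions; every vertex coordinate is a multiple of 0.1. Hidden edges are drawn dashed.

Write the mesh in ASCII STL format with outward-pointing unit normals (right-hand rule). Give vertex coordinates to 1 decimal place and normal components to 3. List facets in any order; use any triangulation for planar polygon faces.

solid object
 facet normal -0.802 0.537 0.260
  outer loop
   vertex 2.1 3.1 5.3
   vertex 3.1 5.9 2.6
   vertex 0.2 2.2 1.3
  endloop
 endfacet
 facet normal -0.775 -0.429 0.465
  outer loop
   vertex 2.1 3.1 5.3
   vertex 0.2 2.2 1.3
   vertex 3.4 0.1 4.7
  endloop
 endfacet
 facet normal -0.279 0.506 -0.816
  outer loop
   vertex 1.9 1.2 0.1
   vertex 0.2 2.2 1.3
   vertex 3.1 5.9 2.6
  endloop
 endfacet
 facet normal 0.238 0.408 -0.881
  outer loop
   vertex 1.9 1.2 0.1
   vertex 3.1 5.9 2.6
   vertex 5.8 2.6 1.8
  endloop
 endfacet
 facet normal -0.524 -0.851 -0.033
  outer loop
   vertex 1.9 1.2 0.1
   vertex 3.4 0.1 4.7
   vertex 0.2 2.2 1.3
  endloop
 endfacet
 facet normal 0.677 0.641 -0.361
  outer loop
   vertex 4.9 5.8 5.8
   vertex 5.8 2.6 1.8
   vertex 3.1 5.9 2.6
  endloop
 endfacet
 facet normal -0.673 0.624 0.398
  outer loop
   vertex 4.9 5.8 5.8
   vertex 3.1 5.9 2.6
   vertex 2.1 3.1 5.3
  endloop
 endfacet
 facet normal 0.846 -0.307 0.436
  outer loop
   vertex 4.9 5.8 5.8
   vertex 3.4 0.1 4.7
   vertex 5.8 2.6 1.8
  endloop
 endfacet
 facet normal 0.010 -0.192 0.981
  outer loop
   vertex 4.9 5.8 5.8
   vertex 2.1 3.1 5.3
   vertex 3.4 0.1 4.7
  endloop
 endfacet
 facet normal 0.847 -0.369 0.383
  outer loop
   vertex 5.2 0.6 1.2
   vertex 5.8 2.6 1.8
   vertex 3.4 0.1 4.7
  endloop
 endfacet
 facet normal 0.340 0.175 -0.924
  outer loop
   vertex 5.2 0.6 1.2
   vertex 1.9 1.2 0.1
   vertex 5.8 2.6 1.8
  endloop
 endfacet
 facet normal -0.112 -0.974 -0.197
  outer loop
   vertex 5.2 0.6 1.2
   vertex 3.4 0.1 4.7
   vertex 1.9 1.2 0.1
  endloop
 endfacet
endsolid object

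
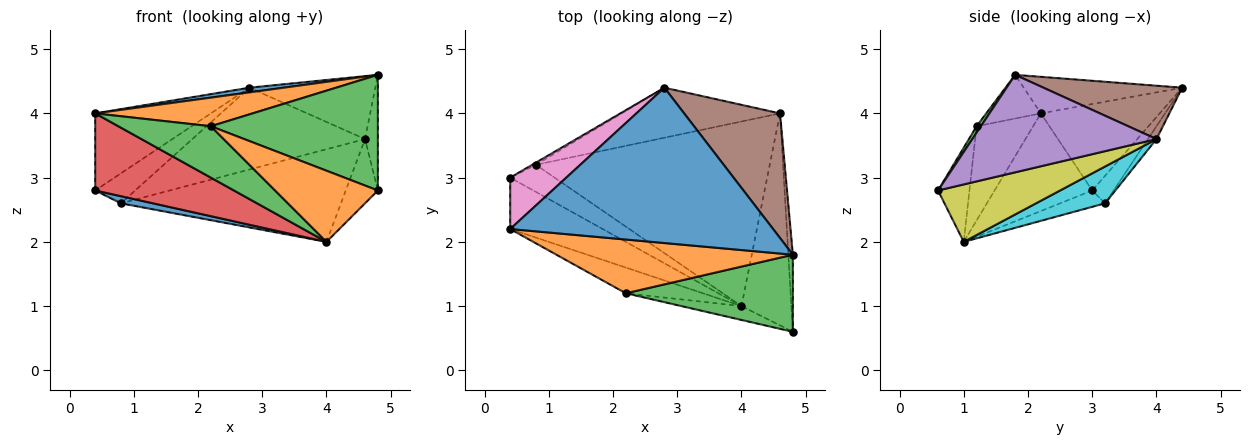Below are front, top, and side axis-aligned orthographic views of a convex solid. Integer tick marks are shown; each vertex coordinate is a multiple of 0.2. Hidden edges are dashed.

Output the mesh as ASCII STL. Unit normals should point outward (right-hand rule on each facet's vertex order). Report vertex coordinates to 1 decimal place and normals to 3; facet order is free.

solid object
 facet normal -0.138 -0.030 0.990
  outer loop
   vertex 4.8 1.8 4.6
   vertex 2.8 4.4 4.4
   vertex 0.4 2.2 4.0
  endloop
 endfacet
 facet normal -0.161 -0.464 0.871
  outer loop
   vertex 2.2 1.2 3.8
   vertex 4.8 1.8 4.6
   vertex 0.4 2.2 4.0
  endloop
 endfacet
 facet normal 0.021 -0.832 0.555
  outer loop
   vertex 2.2 1.2 3.8
   vertex 4.8 0.6 2.8
   vertex 4.8 1.8 4.6
  endloop
 endfacet
 facet normal -0.042 0.852 -0.521
  outer loop
   vertex 4.6 4.0 3.6
   vertex 0.8 3.2 2.6
   vertex 2.8 4.4 4.4
  endloop
 endfacet
 facet normal 0.997 0.070 -0.046
  outer loop
   vertex 4.6 4.0 3.6
   vertex 4.8 1.8 4.6
   vertex 4.8 0.6 2.8
  endloop
 endfacet
 facet normal 0.445 0.404 0.799
  outer loop
   vertex 4.6 4.0 3.6
   vertex 2.8 4.4 4.4
   vertex 4.8 1.8 4.6
  endloop
 endfacet
 facet normal -0.650 0.632 0.422
  outer loop
   vertex 0.4 3.0 2.8
   vertex 0.4 2.2 4.0
   vertex 2.8 4.4 4.4
  endloop
 endfacet
 facet normal -0.471 0.880 -0.063
  outer loop
   vertex 0.4 3.0 2.8
   vertex 2.8 4.4 4.4
   vertex 0.8 3.2 2.6
  endloop
 endfacet
 facet normal 0.741 0.195 -0.643
  outer loop
   vertex 4.0 1.0 2.0
   vertex 4.6 4.0 3.6
   vertex 4.8 0.6 2.8
  endloop
 endfacet
 facet normal 0.139 0.444 -0.885
  outer loop
   vertex 4.0 1.0 2.0
   vertex 0.8 3.2 2.6
   vertex 4.6 4.0 3.6
  endloop
 endfacet
 facet normal -0.336 -0.240 -0.911
  outer loop
   vertex 4.0 1.0 2.0
   vertex 0.4 3.0 2.8
   vertex 0.8 3.2 2.6
  endloop
 endfacet
 facet normal -0.287 -0.940 -0.183
  outer loop
   vertex 4.0 1.0 2.0
   vertex 4.8 0.6 2.8
   vertex 2.2 1.2 3.8
  endloop
 endfacet
 facet normal -0.480 -0.785 -0.392
  outer loop
   vertex 4.0 1.0 2.0
   vertex 2.2 1.2 3.8
   vertex 0.4 2.2 4.0
  endloop
 endfacet
 facet normal -0.505 -0.718 -0.479
  outer loop
   vertex 4.0 1.0 2.0
   vertex 0.4 2.2 4.0
   vertex 0.4 3.0 2.8
  endloop
 endfacet
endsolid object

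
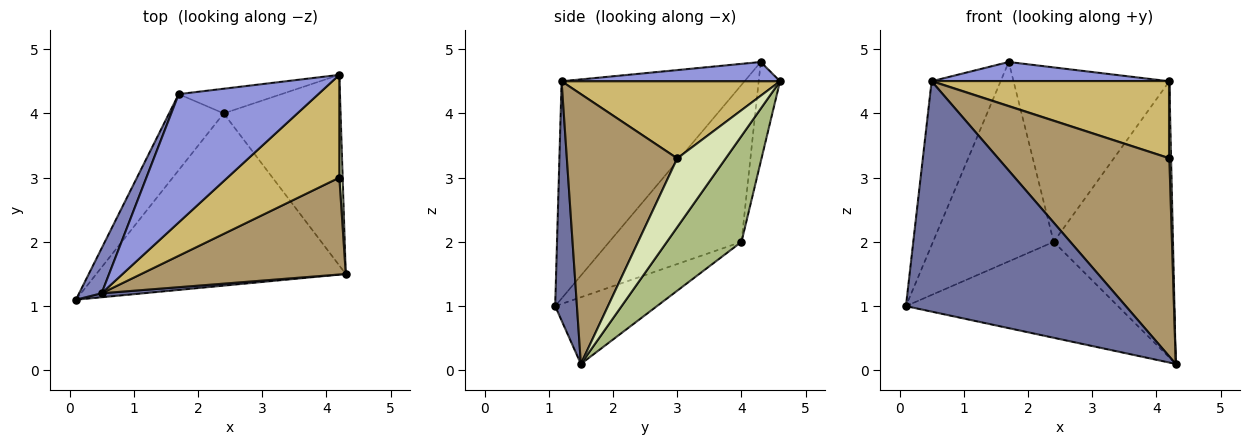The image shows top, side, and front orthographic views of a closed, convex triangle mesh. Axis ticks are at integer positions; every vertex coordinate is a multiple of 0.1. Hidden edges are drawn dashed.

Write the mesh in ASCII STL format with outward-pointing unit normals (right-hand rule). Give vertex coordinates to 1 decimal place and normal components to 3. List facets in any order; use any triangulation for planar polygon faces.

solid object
 facet normal 0.098 -0.995 0.017
  outer loop
   vertex 0.5 1.2 4.5
   vertex 0.1 1.1 1.0
   vertex 4.3 1.5 0.1
  endloop
 endfacet
 facet normal -0.931 0.351 0.096
  outer loop
   vertex 0.5 1.2 4.5
   vertex 1.7 4.3 4.8
   vertex 0.1 1.1 1.0
  endloop
 endfacet
 facet normal 0.135 -0.147 0.980
  outer loop
   vertex 0.5 1.2 4.5
   vertex 4.2 4.6 4.5
   vertex 1.7 4.3 4.8
  endloop
 endfacet
 facet normal -0.227 0.474 -0.851
  outer loop
   vertex 2.4 4.0 2.0
   vertex 4.3 1.5 0.1
   vertex 0.1 1.1 1.0
  endloop
 endfacet
 facet normal -0.715 0.653 -0.249
  outer loop
   vertex 2.4 4.0 2.0
   vertex 0.1 1.1 1.0
   vertex 1.7 4.3 4.8
  endloop
 endfacet
 facet normal 0.458 0.732 -0.505
  outer loop
   vertex 2.4 4.0 2.0
   vertex 4.2 4.6 4.5
   vertex 4.3 1.5 0.1
  endloop
 endfacet
 facet normal -0.134 0.981 -0.139
  outer loop
   vertex 2.4 4.0 2.0
   vertex 1.7 4.3 4.8
   vertex 4.2 4.6 4.5
  endloop
 endfacet
 facet normal 0.998 -0.036 0.048
  outer loop
   vertex 4.2 3.0 3.3
   vertex 4.3 1.5 0.1
   vertex 4.2 4.6 4.5
  endloop
 endfacet
 facet normal 0.501 -0.777 0.380
  outer loop
   vertex 4.2 3.0 3.3
   vertex 0.5 1.2 4.5
   vertex 4.3 1.5 0.1
  endloop
 endfacet
 facet normal 0.483 -0.525 0.701
  outer loop
   vertex 4.2 3.0 3.3
   vertex 4.2 4.6 4.5
   vertex 0.5 1.2 4.5
  endloop
 endfacet
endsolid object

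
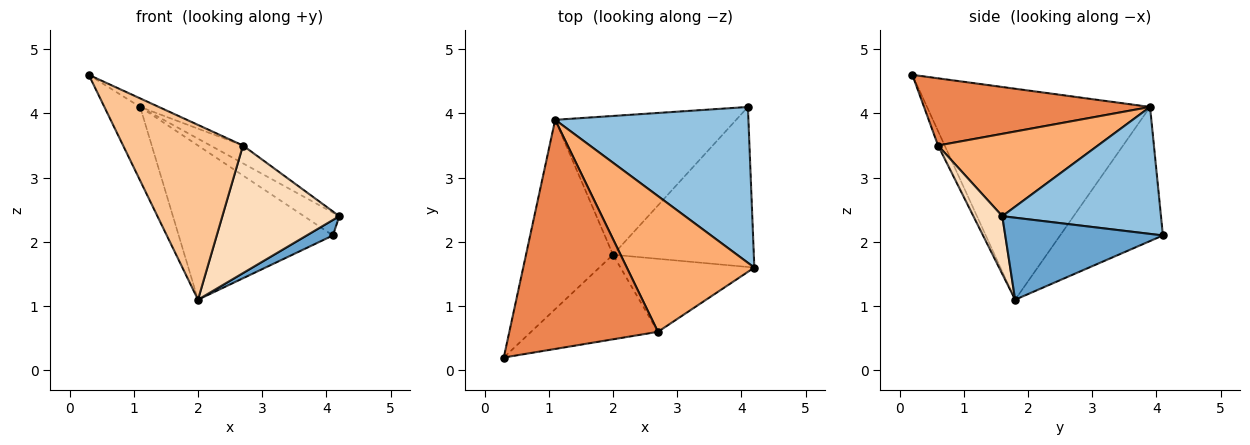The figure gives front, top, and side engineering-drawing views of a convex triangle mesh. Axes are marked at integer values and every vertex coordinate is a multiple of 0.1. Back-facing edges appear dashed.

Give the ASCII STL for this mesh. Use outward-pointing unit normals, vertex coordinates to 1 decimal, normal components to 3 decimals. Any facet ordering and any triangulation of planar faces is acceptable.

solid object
 facet normal 0.501 -0.083 -0.861
  outer loop
   vertex 2.0 1.8 1.1
   vertex 4.1 4.1 2.1
   vertex 4.2 1.6 2.4
  endloop
 endfacet
 facet normal 0.545 0.121 0.830
  outer loop
   vertex 1.1 3.9 4.1
   vertex 4.2 1.6 2.4
   vertex 4.1 4.1 2.1
  endloop
 endfacet
 facet normal -0.914 0.147 -0.377
  outer loop
   vertex 1.1 3.9 4.1
   vertex 2.0 1.8 1.1
   vertex 0.3 0.2 4.6
  endloop
 endfacet
 facet normal -0.444 0.666 -0.599
  outer loop
   vertex 1.1 3.9 4.1
   vertex 4.1 4.1 2.1
   vertex 2.0 1.8 1.1
  endloop
 endfacet
 facet normal 0.412 0.034 0.911
  outer loop
   vertex 2.7 0.6 3.5
   vertex 1.1 3.9 4.1
   vertex 0.3 0.2 4.6
  endloop
 endfacet
 facet normal 0.539 0.110 0.835
  outer loop
   vertex 2.7 0.6 3.5
   vertex 4.2 1.6 2.4
   vertex 1.1 3.9 4.1
  endloop
 endfacet
 facet normal -0.050 -0.899 -0.435
  outer loop
   vertex 2.7 0.6 3.5
   vertex 0.3 0.2 4.6
   vertex 2.0 1.8 1.1
  endloop
 endfacet
 facet normal 0.210 -0.849 -0.486
  outer loop
   vertex 2.7 0.6 3.5
   vertex 2.0 1.8 1.1
   vertex 4.2 1.6 2.4
  endloop
 endfacet
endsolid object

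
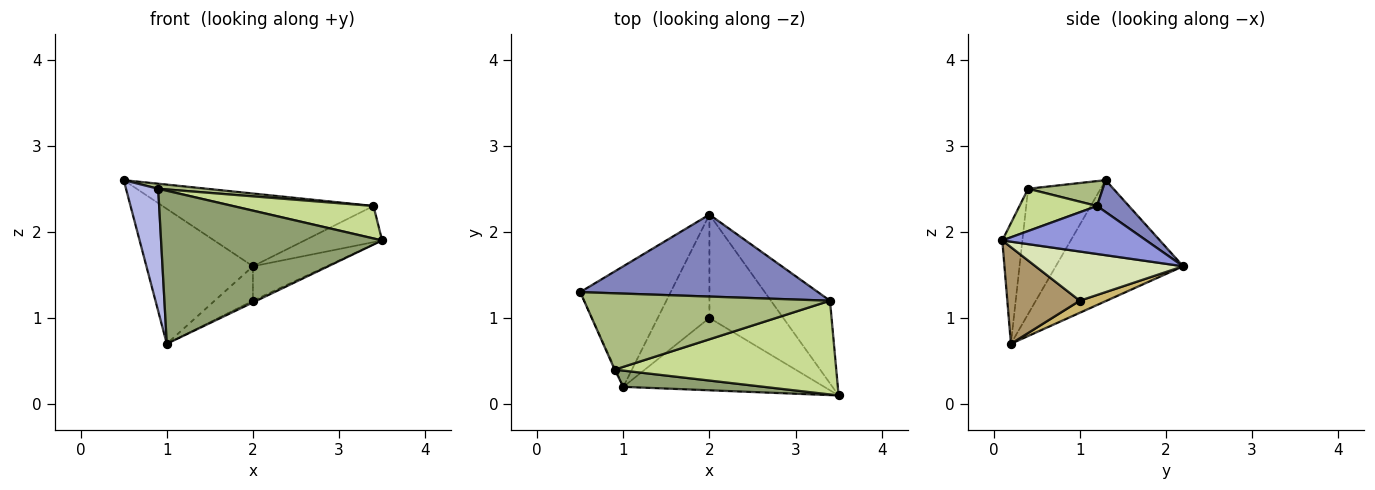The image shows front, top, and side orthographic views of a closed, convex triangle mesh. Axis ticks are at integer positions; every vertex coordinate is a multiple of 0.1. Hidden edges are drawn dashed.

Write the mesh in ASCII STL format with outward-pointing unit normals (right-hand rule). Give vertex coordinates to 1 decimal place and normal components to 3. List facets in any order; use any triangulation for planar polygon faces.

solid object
 facet normal -0.665 0.557 -0.497
  outer loop
   vertex 1.0 0.2 0.7
   vertex 0.5 1.3 2.6
   vertex 2.0 2.2 1.6
  endloop
 endfacet
 facet normal 0.100 0.661 0.744
  outer loop
   vertex 3.4 1.2 2.3
   vertex 2.0 2.2 1.6
   vertex 0.5 1.3 2.6
  endloop
 endfacet
 facet normal 0.597 0.322 -0.735
  outer loop
   vertex 3.4 1.2 2.3
   vertex 3.5 0.1 1.9
   vertex 2.0 2.2 1.6
  endloop
 endfacet
 facet normal -0.914 -0.406 -0.006
  outer loop
   vertex 0.9 0.4 2.5
   vertex 0.5 1.3 2.6
   vertex 1.0 0.2 0.7
  endloop
 endfacet
 facet normal -0.090 -0.990 0.105
  outer loop
   vertex 0.9 0.4 2.5
   vertex 1.0 0.2 0.7
   vertex 3.5 0.1 1.9
  endloop
 endfacet
 facet normal 0.100 -0.066 0.993
  outer loop
   vertex 0.9 0.4 2.5
   vertex 3.4 1.2 2.3
   vertex 0.5 1.3 2.6
  endloop
 endfacet
 facet normal 0.177 -0.322 0.930
  outer loop
   vertex 0.9 0.4 2.5
   vertex 3.5 0.1 1.9
   vertex 3.4 1.2 2.3
  endloop
 endfacet
 facet normal 0.535 0.267 -0.802
  outer loop
   vertex 2.0 1.0 1.2
   vertex 2.0 2.2 1.6
   vertex 3.5 0.1 1.9
  endloop
 endfacet
 facet normal 0.433 0.021 -0.901
  outer loop
   vertex 2.0 1.0 1.2
   vertex 3.5 0.1 1.9
   vertex 1.0 0.2 0.7
  endloop
 endfacet
 facet normal 0.216 0.309 -0.926
  outer loop
   vertex 2.0 1.0 1.2
   vertex 1.0 0.2 0.7
   vertex 2.0 2.2 1.6
  endloop
 endfacet
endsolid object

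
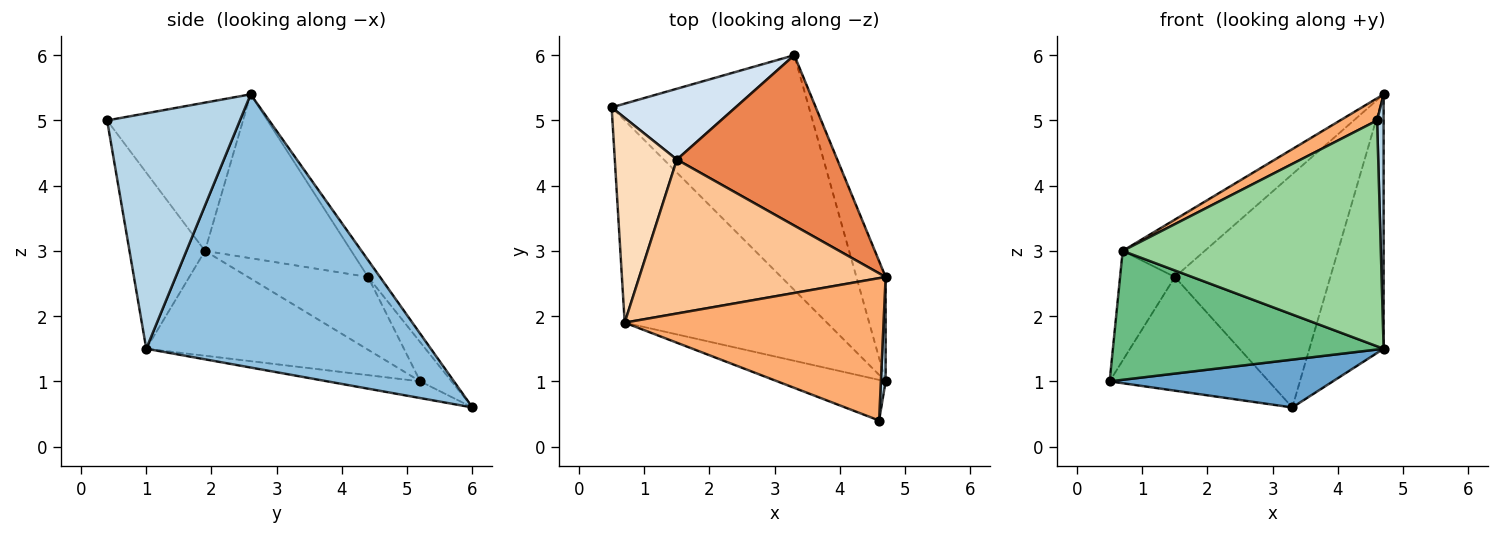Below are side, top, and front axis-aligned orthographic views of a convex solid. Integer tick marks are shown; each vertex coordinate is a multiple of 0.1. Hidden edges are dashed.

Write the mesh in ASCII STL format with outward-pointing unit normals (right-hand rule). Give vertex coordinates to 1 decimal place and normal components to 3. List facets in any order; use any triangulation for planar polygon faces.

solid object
 facet normal -0.083 -0.199 -0.977
  outer loop
   vertex 4.7 1.0 1.5
   vertex 0.5 5.2 1.0
   vertex 3.3 6.0 0.6
  endloop
 endfacet
 facet normal 0.963 0.251 -0.103
  outer loop
   vertex 4.7 1.0 1.5
   vertex 3.3 6.0 0.6
   vertex 4.7 2.6 5.4
  endloop
 endfacet
 facet normal 0.999 -0.049 0.020
  outer loop
   vertex 4.7 1.0 1.5
   vertex 4.7 2.6 5.4
   vertex 4.6 0.4 5.0
  endloop
 endfacet
 facet normal -0.165 0.837 0.522
  outer loop
   vertex 1.5 4.4 2.6
   vertex 3.3 6.0 0.6
   vertex 0.5 5.2 1.0
  endloop
 endfacet
 facet normal -0.062 0.806 0.589
  outer loop
   vertex 1.5 4.4 2.6
   vertex 4.7 2.6 5.4
   vertex 3.3 6.0 0.6
  endloop
 endfacet
 facet normal -0.493 -0.134 0.860
  outer loop
   vertex 0.7 1.9 3.0
   vertex 4.6 0.4 5.0
   vertex 4.7 2.6 5.4
  endloop
 endfacet
 facet normal -0.529 0.296 0.795
  outer loop
   vertex 0.7 1.9 3.0
   vertex 4.7 2.6 5.4
   vertex 1.5 4.4 2.6
  endloop
 endfacet
 facet normal -0.719 0.328 0.613
  outer loop
   vertex 0.7 1.9 3.0
   vertex 1.5 4.4 2.6
   vertex 0.5 5.2 1.0
  endloop
 endfacet
 facet normal -0.401 -0.493 -0.773
  outer loop
   vertex 0.7 1.9 3.0
   vertex 0.5 5.2 1.0
   vertex 4.7 1.0 1.5
  endloop
 endfacet
 facet normal -0.277 -0.946 -0.170
  outer loop
   vertex 0.7 1.9 3.0
   vertex 4.7 1.0 1.5
   vertex 4.6 0.4 5.0
  endloop
 endfacet
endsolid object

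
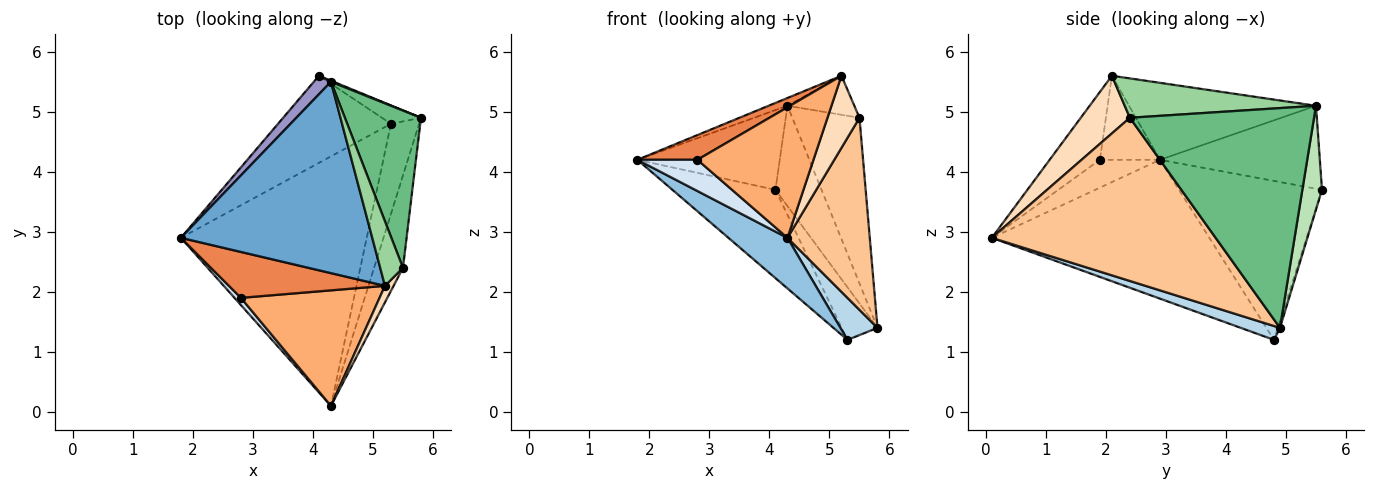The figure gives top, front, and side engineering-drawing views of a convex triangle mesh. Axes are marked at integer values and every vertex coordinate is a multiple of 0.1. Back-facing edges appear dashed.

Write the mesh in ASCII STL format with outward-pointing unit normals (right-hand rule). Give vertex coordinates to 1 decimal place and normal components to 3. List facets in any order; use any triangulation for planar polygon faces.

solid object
 facet normal -0.373 0.038 0.927
  outer loop
   vertex 4.3 5.5 5.1
   vertex 1.8 2.9 4.2
   vertex 5.2 2.1 5.6
  endloop
 endfacet
 facet normal -0.591 -0.160 -0.791
  outer loop
   vertex 5.3 4.8 1.2
   vertex 4.3 0.1 2.9
   vertex 1.8 2.9 4.2
  endloop
 endfacet
 facet normal 0.408 -0.386 -0.827
  outer loop
   vertex 5.3 4.8 1.2
   vertex 5.8 4.9 1.4
   vertex 4.3 0.1 2.9
  endloop
 endfacet
 facet normal -0.698 -0.698 0.161
  outer loop
   vertex 2.8 1.9 4.2
   vertex 1.8 2.9 4.2
   vertex 4.3 0.1 2.9
  endloop
 endfacet
 facet normal -0.428 -0.428 0.796
  outer loop
   vertex 2.8 1.9 4.2
   vertex 5.2 2.1 5.6
   vertex 1.8 2.9 4.2
  endloop
 endfacet
 facet normal -0.308 -0.712 0.630
  outer loop
   vertex 2.8 1.9 4.2
   vertex 4.3 0.1 2.9
   vertex 5.2 2.1 5.6
  endloop
 endfacet
 facet normal 0.926 -0.341 -0.164
  outer loop
   vertex 5.5 2.4 4.9
   vertex 4.3 0.1 2.9
   vertex 5.8 4.9 1.4
  endloop
 endfacet
 facet normal 0.831 -0.542 0.124
  outer loop
   vertex 5.5 2.4 4.9
   vertex 5.2 2.1 5.6
   vertex 4.3 0.1 2.9
  endloop
 endfacet
 facet normal 0.893 0.326 0.309
  outer loop
   vertex 5.5 2.4 4.9
   vertex 5.8 4.9 1.4
   vertex 4.3 5.5 5.1
  endloop
 endfacet
 facet normal 0.828 0.290 0.479
  outer loop
   vertex 5.5 2.4 4.9
   vertex 4.3 5.5 5.1
   vertex 5.2 2.1 5.6
  endloop
 endfacet
 facet normal 0.392 0.920 0.010
  outer loop
   vertex 4.1 5.6 3.7
   vertex 4.3 5.5 5.1
   vertex 5.8 4.9 1.4
  endloop
 endfacet
 facet normal -0.057 0.943 -0.329
  outer loop
   vertex 4.1 5.6 3.7
   vertex 5.8 4.9 1.4
   vertex 5.3 4.8 1.2
  endloop
 endfacet
 facet normal -0.738 0.657 0.152
  outer loop
   vertex 4.1 5.6 3.7
   vertex 1.8 2.9 4.2
   vertex 4.3 5.5 5.1
  endloop
 endfacet
 facet normal -0.703 0.506 -0.499
  outer loop
   vertex 4.1 5.6 3.7
   vertex 5.3 4.8 1.2
   vertex 1.8 2.9 4.2
  endloop
 endfacet
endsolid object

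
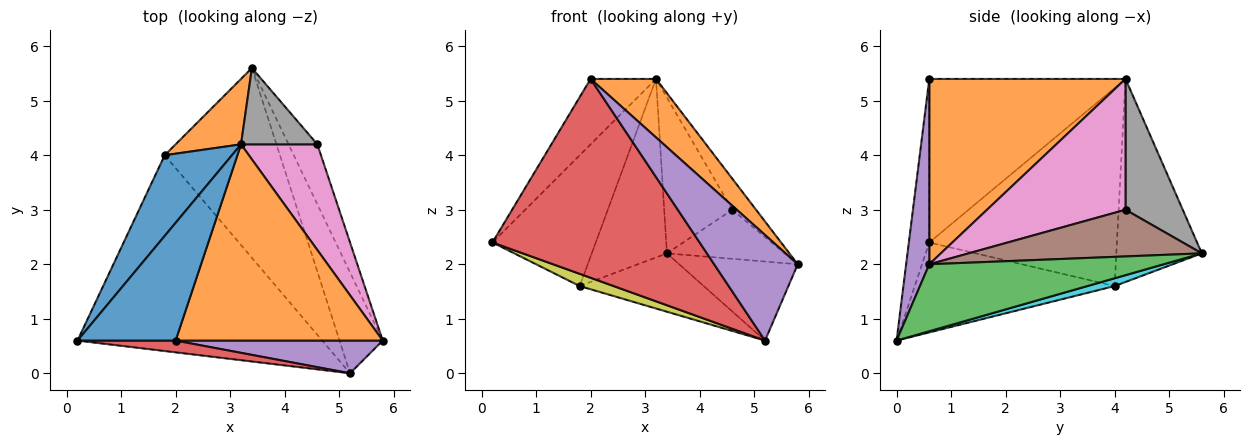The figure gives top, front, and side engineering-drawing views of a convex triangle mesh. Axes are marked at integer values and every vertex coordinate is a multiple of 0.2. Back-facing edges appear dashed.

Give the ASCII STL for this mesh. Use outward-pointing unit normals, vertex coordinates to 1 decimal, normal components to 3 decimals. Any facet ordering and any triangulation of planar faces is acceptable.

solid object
 facet normal -0.824 0.275 0.495
  outer loop
   vertex 2.0 0.6 5.4
   vertex 3.2 4.2 5.4
   vertex 0.2 0.6 2.4
  endloop
 endfacet
 facet normal 0.651 -0.217 0.727
  outer loop
   vertex 2.0 0.6 5.4
   vertex 5.8 0.6 2.0
   vertex 3.2 4.2 5.4
  endloop
 endfacet
 facet normal 0.773 0.391 -0.499
  outer loop
   vertex 5.2 0.0 0.6
   vertex 3.4 5.6 2.2
   vertex 5.8 0.6 2.0
  endloop
 endfacet
 facet normal -0.098 -0.993 0.059
  outer loop
   vertex 5.2 0.0 0.6
   vertex 2.0 0.6 5.4
   vertex 0.2 0.6 2.4
  endloop
 endfacet
 facet normal 0.256 -0.923 0.286
  outer loop
   vertex 5.2 0.0 0.6
   vertex 5.8 0.6 2.0
   vertex 2.0 0.6 5.4
  endloop
 endfacet
 facet normal 0.782 0.395 -0.482
  outer loop
   vertex 4.6 4.2 3.0
   vertex 5.8 0.6 2.0
   vertex 3.4 5.6 2.2
  endloop
 endfacet
 facet normal 0.854 0.146 0.498
  outer loop
   vertex 4.6 4.2 3.0
   vertex 3.2 4.2 5.4
   vertex 5.8 0.6 2.0
  endloop
 endfacet
 facet normal 0.602 0.717 0.351
  outer loop
   vertex 4.6 4.2 3.0
   vertex 3.4 5.6 2.2
   vertex 3.2 4.2 5.4
  endloop
 endfacet
 facet normal -0.344 -0.058 -0.937
  outer loop
   vertex 1.8 4.0 1.6
   vertex 5.2 0.0 0.6
   vertex 0.2 0.6 2.4
  endloop
 endfacet
 facet normal 0.064 0.293 -0.954
  outer loop
   vertex 1.8 4.0 1.6
   vertex 3.4 5.6 2.2
   vertex 5.2 0.0 0.6
  endloop
 endfacet
 facet normal -0.840 0.462 0.285
  outer loop
   vertex 1.8 4.0 1.6
   vertex 0.2 0.6 2.4
   vertex 3.2 4.2 5.4
  endloop
 endfacet
 facet normal -0.730 0.642 0.235
  outer loop
   vertex 1.8 4.0 1.6
   vertex 3.2 4.2 5.4
   vertex 3.4 5.6 2.2
  endloop
 endfacet
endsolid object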